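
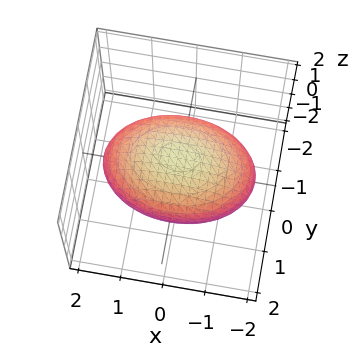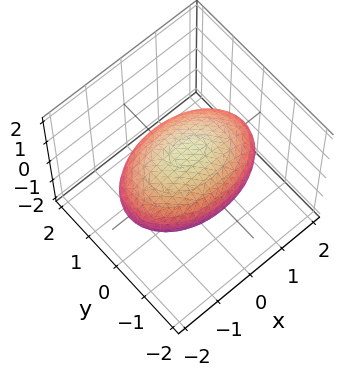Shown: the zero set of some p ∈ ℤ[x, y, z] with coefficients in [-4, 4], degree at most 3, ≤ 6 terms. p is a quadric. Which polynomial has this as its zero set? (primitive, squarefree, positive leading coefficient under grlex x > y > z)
First, degree: a closed, bounded, convex surface; a quadric, so deg p = 2.
Next, symmetries: mirror symmetry x ↦ −x ⇒ only even powers of x; mirror symmetry z ↦ −z ⇒ only even powers of z; mirror symmetry y ↦ −y ⇒ only even powers of y.
Then, against the integer gridlines: among the integer gridlines, it crosses the z-axis at z ∈ {-1, 1}.
Finally, fitting integer coefficients to these (and the overall shape) gives p.

x^2 + 2*y^2 + 3*z^2 - 3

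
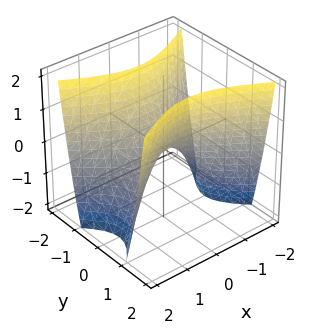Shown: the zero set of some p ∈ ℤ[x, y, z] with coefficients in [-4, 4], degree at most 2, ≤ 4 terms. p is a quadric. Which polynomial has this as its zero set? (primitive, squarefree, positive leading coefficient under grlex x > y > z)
Degree: a saddle surface; a quadric, so deg p = 2.
Symmetries: mirror symmetry y ↦ −y ⇒ only even powers of y; mirror symmetry x ↦ −x ⇒ only even powers of x.
Against the integer gridlines: it crosses the x-axis at the gridline x = 0; it crosses the z-axis at the gridline z = 0.
Together with the visible shape, these determine p as stated.

x^2 - 2*y^2 + z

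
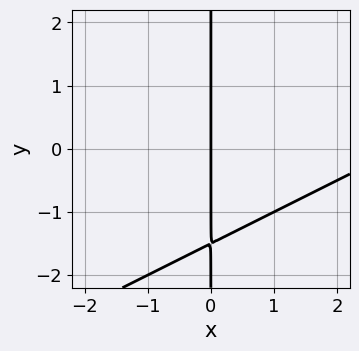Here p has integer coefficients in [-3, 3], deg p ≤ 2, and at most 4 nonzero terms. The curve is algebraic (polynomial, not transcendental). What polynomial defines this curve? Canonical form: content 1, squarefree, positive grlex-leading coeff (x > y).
x^2 - 2*x*y - 3*x

First, the degree is 2 — no degree-1 curve has this shape.
Next, observable constraints: it crosses the x-axis at the gridline x = 0; the visible y-axis segment lies entirely on the curve.
Finally, matching integer coefficients to the picture gives p.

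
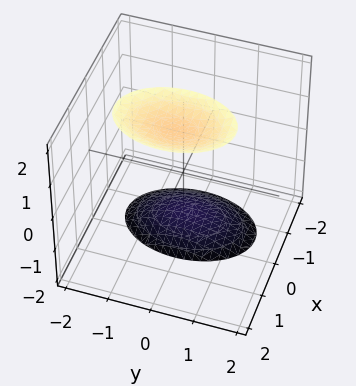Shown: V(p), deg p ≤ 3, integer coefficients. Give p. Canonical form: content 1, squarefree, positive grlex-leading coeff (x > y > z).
2*x^2 - x*z + y^2 - z^2 + 3

The picture has 2 separate pieces. Treating them together as one polynomial.
The degree is 2 — a generic line meets the surface in up to 2 points.
Observable constraints: no x-intercept at any integer in the box; the surface avoids every integer y-axis point in the box.
Together with the visible shape, these determine p as stated.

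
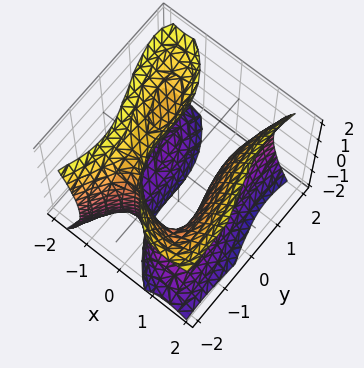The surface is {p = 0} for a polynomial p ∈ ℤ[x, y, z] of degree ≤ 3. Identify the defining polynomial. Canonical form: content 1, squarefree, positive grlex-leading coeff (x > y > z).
3*x^3 + 2*x^2*y - 2*x*z^2 - y^3 - 2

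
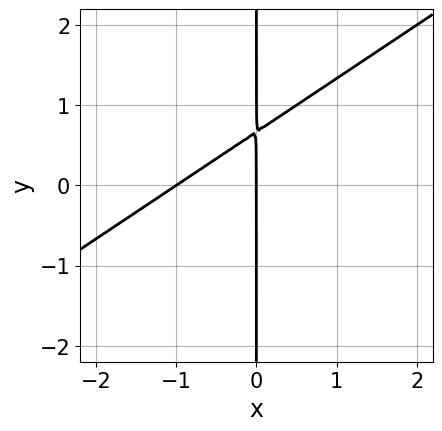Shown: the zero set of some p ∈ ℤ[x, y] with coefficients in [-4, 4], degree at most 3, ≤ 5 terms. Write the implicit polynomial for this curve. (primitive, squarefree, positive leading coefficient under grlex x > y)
deg p = 2. A generic line meets the curve in up to 2 points.
From the visible intercepts: the x-axis gridline crossings are at x ∈ {-1, 0}; every point of the y-axis in the box is on the curve.
These observations pin down the coefficients.

2*x^2 - 3*x*y + 2*x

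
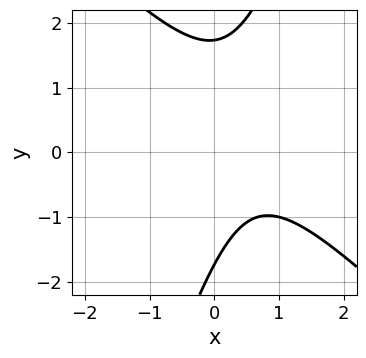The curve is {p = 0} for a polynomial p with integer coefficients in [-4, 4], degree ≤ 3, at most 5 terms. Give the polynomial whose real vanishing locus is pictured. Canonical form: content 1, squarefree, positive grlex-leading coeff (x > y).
3*x^2 + 2*x*y - y^2 - 3*x + 3

(a) deg p = 2. The shape is more complex than any degree-1 curve.
(b) From the axis intercepts and sections: the curve avoids every integer x-axis point in the box.
(c) The integer polynomial consistent with all of this is the stated p.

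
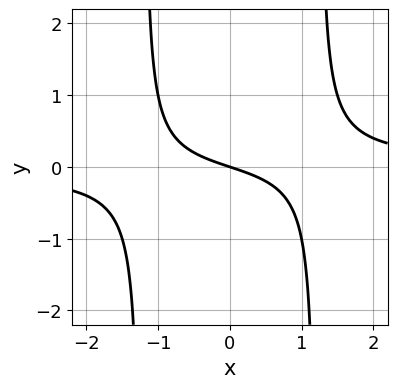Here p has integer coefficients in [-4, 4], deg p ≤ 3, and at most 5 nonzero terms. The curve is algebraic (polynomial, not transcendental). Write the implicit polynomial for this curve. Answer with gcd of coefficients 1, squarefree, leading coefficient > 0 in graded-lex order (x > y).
2*x^2*y - x - 3*y

Degree: a generic line meets the curve in up to 3 points, so deg p = 3.
Checking where it meets the axes: one y-axis crossing is at y = 0; it meets the x-axis at x = 0 (among the integer gridlines).
The integer polynomial consistent with all of this is the stated p.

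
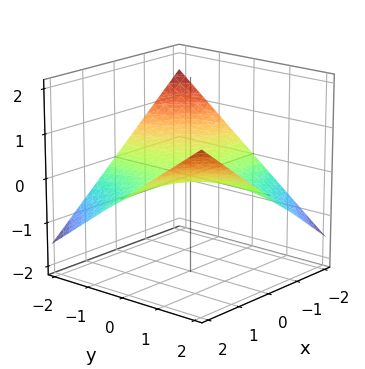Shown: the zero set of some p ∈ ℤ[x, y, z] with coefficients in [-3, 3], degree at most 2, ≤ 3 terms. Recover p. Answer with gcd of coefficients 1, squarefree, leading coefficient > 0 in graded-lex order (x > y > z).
deg p = 2. A saddle surface; a quadric.
Observable constraints: the visible x-axis segment lies entirely on the surface; every point of the y-axis in the box is on the surface; one z-axis crossing is at z = 0.
These observations pin down the coefficients.

x*y - 3*z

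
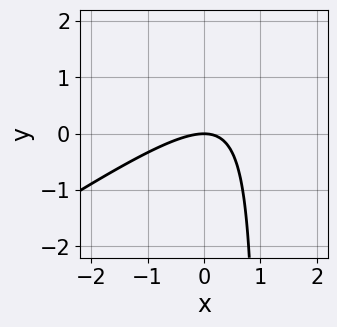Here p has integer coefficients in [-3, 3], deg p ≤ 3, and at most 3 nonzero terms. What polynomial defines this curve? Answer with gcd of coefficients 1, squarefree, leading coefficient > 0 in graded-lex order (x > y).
(a) Degree: no degree-1 curve has this shape, so deg p = 2.
(b) From the axis intercepts and sections: one x-axis crossing is at x = 0; it crosses the y-axis at the gridline y = 0.
(c) Solving for integer coefficients yields p as stated.

2*x^2 - 3*x*y + 3*y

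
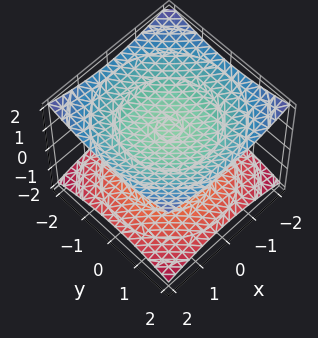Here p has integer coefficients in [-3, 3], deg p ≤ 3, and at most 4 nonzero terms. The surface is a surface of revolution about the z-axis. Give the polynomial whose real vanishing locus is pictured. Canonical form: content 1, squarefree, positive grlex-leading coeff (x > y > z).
1. The picture has 2 separate pieces.
2. Degree: the shape is more complex than any degree-1 surface, so deg p = 2.
3. Symmetries: every cross-section ⟂ z is a circle, so x, y appear only via x² + y².
4. From the visible intercepts: among the integer gridlines, it crosses the z-axis at z ∈ {-1, 1}; it misses every integer gridline on the y-axis; no x-intercept at any integer in the box.
5. The integer polynomial consistent with all of this is the stated p.

x^2 + y^2 - 3*z^2 + 3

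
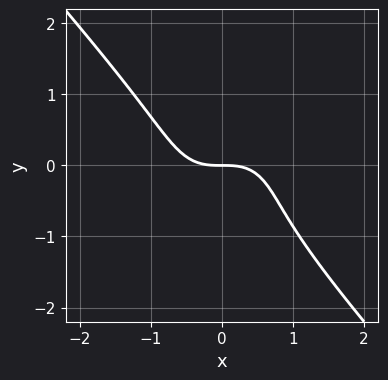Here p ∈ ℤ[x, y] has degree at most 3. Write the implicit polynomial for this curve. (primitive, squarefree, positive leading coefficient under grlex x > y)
1. deg p = 3. No degree-2 curve has this shape.
2. Checking where it meets the axes: it meets the x-axis at x = 0 (among the integer gridlines); one y-axis crossing is at y = 0.
3. Assembling these constraints gives the stated polynomial.

3*x^3 + x*y^2 + 3*y^3 + y^2 + 3*y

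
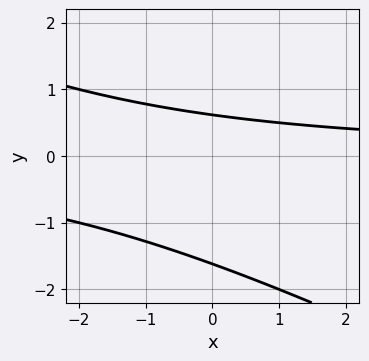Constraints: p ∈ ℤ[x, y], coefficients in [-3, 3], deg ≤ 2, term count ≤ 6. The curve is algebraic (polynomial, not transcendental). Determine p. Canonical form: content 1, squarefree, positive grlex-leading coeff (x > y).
x*y + 2*y^2 + 2*y - 2

1. The degree is 2 — the shape is more complex than any degree-1 curve.
2. Checking where it meets the axes: it misses every integer gridline on the x-axis.
3. Fitting integer coefficients to these (and the overall shape) gives p.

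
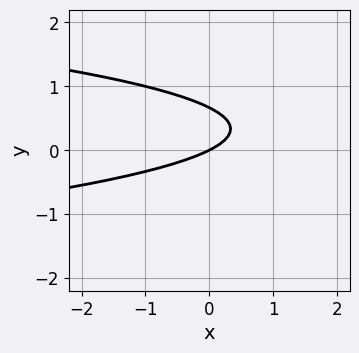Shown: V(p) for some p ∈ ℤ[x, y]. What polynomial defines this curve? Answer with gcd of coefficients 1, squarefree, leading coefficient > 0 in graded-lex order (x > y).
First, degree: no degree-1 curve has this shape, so deg p = 2.
Then, from the axis intercepts and sections: one x-axis crossing is at x = 0; one y-axis crossing is at y = 0.
Finally, solving for integer coefficients yields p as stated.

3*y^2 + x - 2*y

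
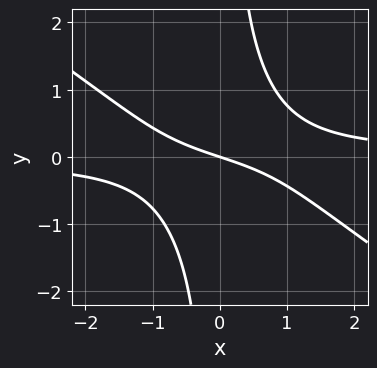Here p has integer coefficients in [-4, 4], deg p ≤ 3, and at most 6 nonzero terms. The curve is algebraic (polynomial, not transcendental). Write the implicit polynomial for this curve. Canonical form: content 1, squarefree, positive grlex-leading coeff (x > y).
2*x^2*y + 3*x*y^2 - x - 3*y

deg p = 3.
Against the integer gridlines: it meets the x-axis at x = 0 (among the integer gridlines); one y-axis crossing is at y = 0.
Matching integer coefficients to the picture gives p.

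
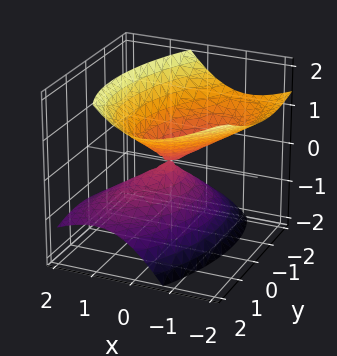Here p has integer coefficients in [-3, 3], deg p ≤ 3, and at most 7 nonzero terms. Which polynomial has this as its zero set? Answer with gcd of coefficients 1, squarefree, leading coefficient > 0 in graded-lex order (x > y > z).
2*x^2 - x*y + 2*x*z + y^2 - 2*z^2

I count 2 distinct pieces. Treating them together as one polynomial.
Degree: the shape is more complex than any degree-1 surface, so deg p = 2.
Checking where it meets the axes: it meets the x-axis at x = 0 (among the integer gridlines); it meets the z-axis at z = 0 (among the integer gridlines); it crosses the y-axis at the gridline y = 0.
Matching integer coefficients to the picture gives p.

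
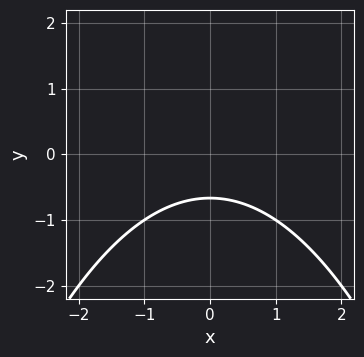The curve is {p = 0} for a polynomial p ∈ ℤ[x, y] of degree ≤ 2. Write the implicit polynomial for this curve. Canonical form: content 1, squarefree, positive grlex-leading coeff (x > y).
x^2 + 3*y + 2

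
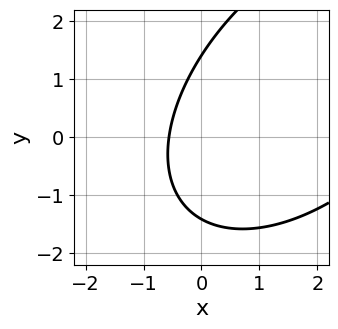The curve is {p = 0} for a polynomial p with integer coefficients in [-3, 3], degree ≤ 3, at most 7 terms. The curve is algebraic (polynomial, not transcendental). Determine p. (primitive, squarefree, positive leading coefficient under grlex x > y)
x^2 - x*y + y^2 - 3*x - 2

First, the degree is 2 — no degree-1 curve has this shape.
Finally, the integer polynomial consistent with all of this is the stated p.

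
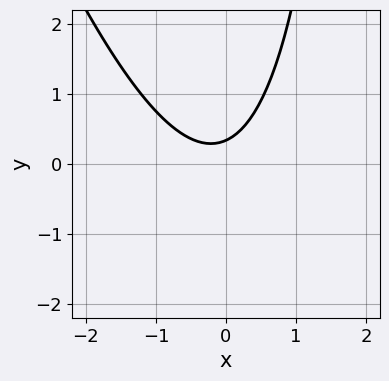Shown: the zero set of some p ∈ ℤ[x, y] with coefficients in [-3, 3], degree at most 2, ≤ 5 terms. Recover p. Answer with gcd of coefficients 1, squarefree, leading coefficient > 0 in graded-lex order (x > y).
1. The degree is 2 — a generic line meets the curve in up to 2 points.
2. Observable constraints: it misses every integer gridline on the x-axis.
3. Together with the visible shape, these determine p as stated.

3*x^2 + x*y + x - 3*y + 1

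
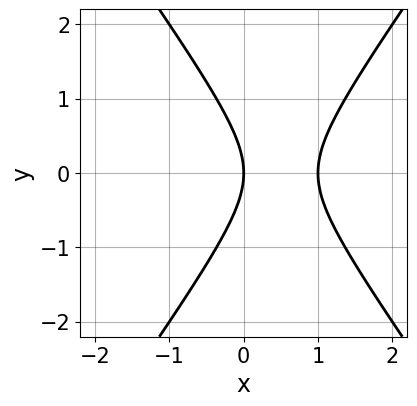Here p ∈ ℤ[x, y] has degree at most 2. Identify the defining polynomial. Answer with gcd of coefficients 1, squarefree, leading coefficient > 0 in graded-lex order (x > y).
1. The degree is 2 — a generic line meets the curve in up to 2 points.
2. Symmetries: it's symmetric under y → −y, forcing even powers of y.
3. Against the integer gridlines: one y-axis crossing is at y = 0; the x-axis gridline crossings are at x ∈ {0, 1}.
4. Solving for integer coefficients yields p as stated.

2*x^2 - y^2 - 2*x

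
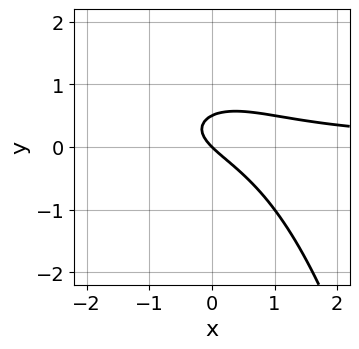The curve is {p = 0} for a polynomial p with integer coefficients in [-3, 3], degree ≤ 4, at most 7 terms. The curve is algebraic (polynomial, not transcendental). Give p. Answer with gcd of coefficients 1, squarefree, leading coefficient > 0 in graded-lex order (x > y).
First, degree: a generic line meets the curve in up to 3 points, so deg p = 3.
Then, checking where it meets the axes: it crosses the x-axis at the gridline x = 0; it crosses the y-axis at the gridline y = 0.
Finally, these observations pin down the coefficients.

x^2*y + x*y + 2*y^2 - x - y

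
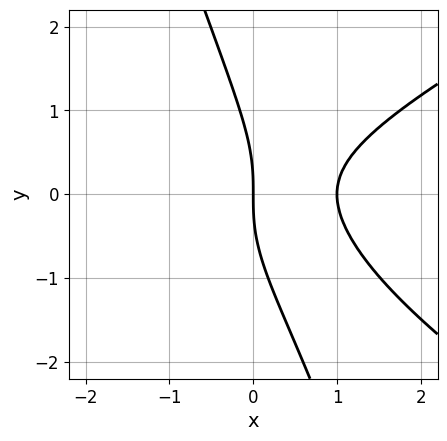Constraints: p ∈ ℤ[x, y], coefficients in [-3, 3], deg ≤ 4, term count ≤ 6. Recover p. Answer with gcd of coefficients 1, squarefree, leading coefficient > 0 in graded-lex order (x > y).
x^3 - 3*x*y^2 - y^3 + 2*x^2 - 3*x

1. Degree: the shape is more complex than any degree-2 curve, so deg p = 3.
2. From the axis intercepts and sections: among the integer gridlines, it crosses the x-axis at x ∈ {0, 1}; it meets the y-axis at y = 0 (among the integer gridlines).
3. Matching integer coefficients to the picture gives p.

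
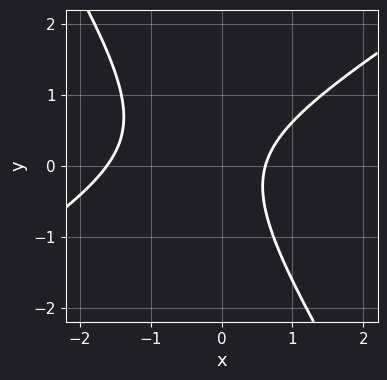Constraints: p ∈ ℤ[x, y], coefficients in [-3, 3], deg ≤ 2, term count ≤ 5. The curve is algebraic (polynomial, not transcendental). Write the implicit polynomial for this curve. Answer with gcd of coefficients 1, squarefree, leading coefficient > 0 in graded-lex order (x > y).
deg p = 2.
Reading off the gridlines: the curve avoids every integer y-axis point in the box.
Putting this together gives p.

x^2 - x*y - y^2 + x - 1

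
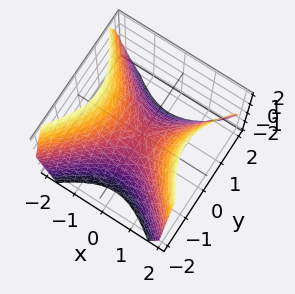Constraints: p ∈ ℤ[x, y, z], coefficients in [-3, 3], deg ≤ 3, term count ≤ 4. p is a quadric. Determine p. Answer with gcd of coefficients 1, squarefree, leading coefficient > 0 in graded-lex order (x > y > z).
1. Degree: a hyperbolic paraboloid; a quadric, so deg p = 2.
2. Symmetries: the y ↦ −y reflection is a symmetry, so y appears only in even powers; it's symmetric under x → −x, forcing even powers of x.
3. Checking where it meets the axes: it crosses the z-axis at the gridline z = 0; it crosses the y-axis at the gridline y = 0; it meets the x-axis at x = 0 (among the integer gridlines).
4. These observations pin down the coefficients.

x^2 - y^2 - z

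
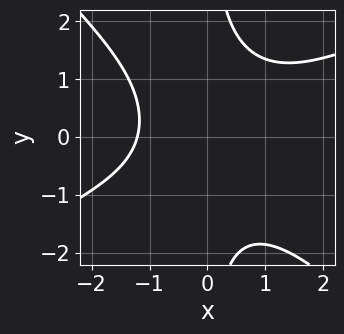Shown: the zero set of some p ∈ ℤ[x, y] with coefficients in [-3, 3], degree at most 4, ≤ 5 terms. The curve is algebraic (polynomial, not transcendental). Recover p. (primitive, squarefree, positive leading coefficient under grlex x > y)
x^3 - x^2*y - 2*x*y^2 + x + 3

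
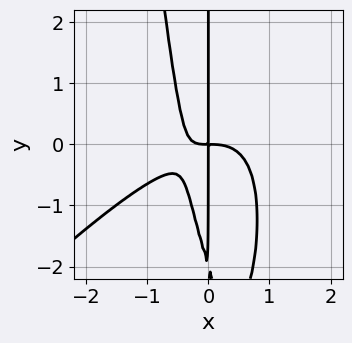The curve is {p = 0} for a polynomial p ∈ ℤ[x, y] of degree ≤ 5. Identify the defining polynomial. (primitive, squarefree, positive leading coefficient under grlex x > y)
3*x^4 - 3*x^3*y + 3*x^2*y + x*y^2 + 2*x*y

First, degree: the shape is more complex than any degree-3 curve, so deg p = 4.
Then, from the visible intercepts: the visible y-axis segment lies entirely on the curve.
Finally, the integer polynomial consistent with all of this is the stated p.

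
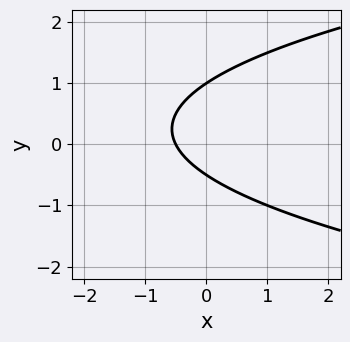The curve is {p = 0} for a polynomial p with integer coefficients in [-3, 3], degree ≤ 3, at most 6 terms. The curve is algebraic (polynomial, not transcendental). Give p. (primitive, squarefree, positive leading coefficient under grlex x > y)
2*y^2 - 2*x - y - 1

deg p = 2. A generic line meets the curve in up to 2 points.
Reading off the gridlines: it meets the y-axis at y = 1 (among the integer gridlines).
The integer polynomial consistent with all of this is the stated p.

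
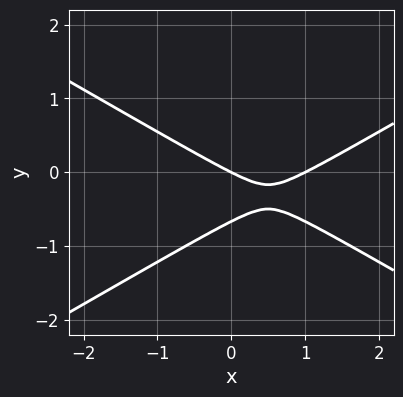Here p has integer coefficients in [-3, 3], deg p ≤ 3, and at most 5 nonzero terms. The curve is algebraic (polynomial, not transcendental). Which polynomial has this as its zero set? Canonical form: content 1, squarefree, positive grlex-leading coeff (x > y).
x^2 - 3*y^2 - x - 2*y

First, deg p = 2.
Next, from the axis intercepts and sections: among the integer gridlines, it crosses the x-axis at x ∈ {0, 1}; one y-axis crossing is at y = 0.
Finally, putting this together gives p.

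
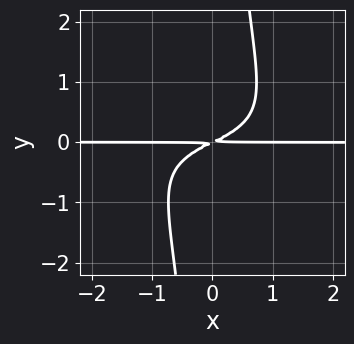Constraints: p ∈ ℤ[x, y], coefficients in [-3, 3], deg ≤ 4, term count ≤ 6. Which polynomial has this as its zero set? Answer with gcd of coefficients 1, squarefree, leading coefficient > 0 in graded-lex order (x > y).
x^2*y^2 + x*y^3 + x*y - 2*y^2

(a) Degree: the shape is more complex than any degree-3 curve, so deg p = 4.
(b) From the visible intercepts: every point of the x-axis in the box is on the curve.
(c) Together with the visible shape, these determine p as stated.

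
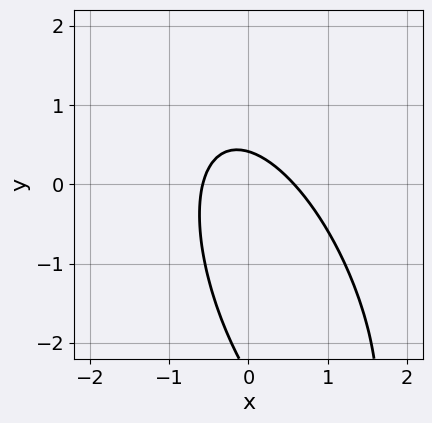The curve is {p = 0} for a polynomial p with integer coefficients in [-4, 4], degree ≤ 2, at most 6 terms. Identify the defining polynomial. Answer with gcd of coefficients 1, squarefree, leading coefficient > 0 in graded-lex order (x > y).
3*x^2 + 2*x*y + y^2 + 2*y - 1

The degree is 2 — a generic line meets the curve in up to 2 points.
Solving for integer coefficients yields p as stated.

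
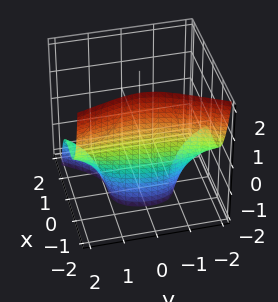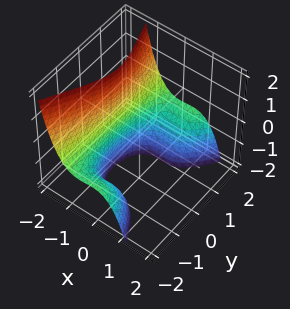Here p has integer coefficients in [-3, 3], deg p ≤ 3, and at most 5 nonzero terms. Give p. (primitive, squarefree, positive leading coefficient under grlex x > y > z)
3*x^3 - x^2*y + y^2*z + 2

First, degree: the shape is more complex than any degree-2 surface, so deg p = 3.
Then, from the axis intercepts and sections: no z-intercept at any integer in the box; it misses every integer gridline on the y-axis.
Finally, these observations pin down the coefficients.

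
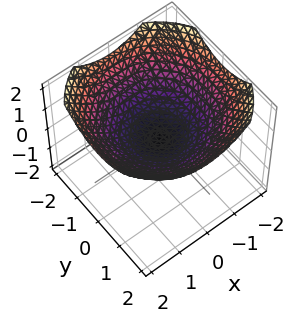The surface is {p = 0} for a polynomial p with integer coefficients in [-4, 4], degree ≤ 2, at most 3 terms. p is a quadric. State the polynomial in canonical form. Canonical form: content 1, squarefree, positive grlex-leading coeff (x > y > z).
1. Degree: a single bowl opening along one axis; a quadric, so deg p = 2.
2. Symmetry: the surface is invariant under rotation about z: p = q(x² + y², z).
3. Reading off the gridlines: it meets the x-axis at x = 0 (among the integer gridlines); a circular section at z = 1 has radius between 1 and 2.
4. Fitting integer coefficients to these (and the overall shape) gives p.

x^2 + y^2 - 3*z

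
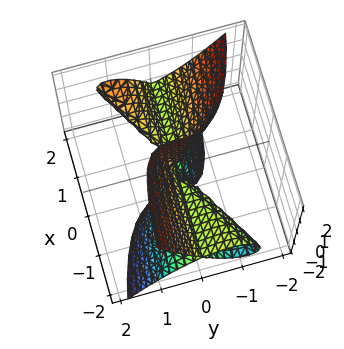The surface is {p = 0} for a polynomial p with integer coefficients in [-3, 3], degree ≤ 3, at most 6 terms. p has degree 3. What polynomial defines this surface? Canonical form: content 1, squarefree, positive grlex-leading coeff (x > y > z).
First, the degree is 3 — no degree-2 surface has this shape.
Then, observable constraints: the visible x-axis segment lies entirely on the surface; one y-axis crossing is at y = 0.
Finally, putting this together gives p.

x*y^2 + x*y*z - x*z^2 - 2*y^3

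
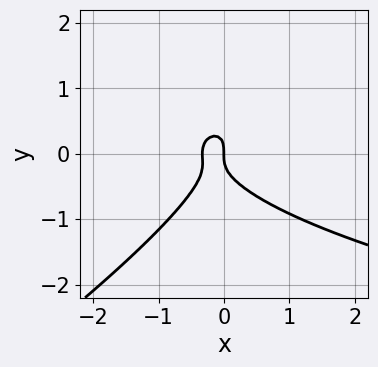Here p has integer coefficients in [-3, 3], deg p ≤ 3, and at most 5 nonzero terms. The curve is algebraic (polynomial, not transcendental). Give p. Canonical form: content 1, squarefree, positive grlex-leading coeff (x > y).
2*x*y^2 - 3*y^3 - 3*x^2 - x

1. Degree: no degree-2 curve has this shape, so deg p = 3.
2. From the axis intercepts and sections: it crosses the x-axis at the gridline x = 0; it meets the y-axis at y = 0 (among the integer gridlines).
3. Solving for integer coefficients yields p as stated.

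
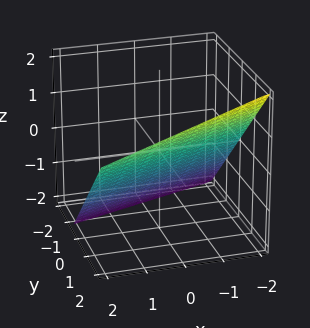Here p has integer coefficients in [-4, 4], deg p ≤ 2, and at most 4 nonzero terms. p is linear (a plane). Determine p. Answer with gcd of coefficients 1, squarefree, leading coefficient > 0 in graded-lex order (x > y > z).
x - 3*y + 3*z + 2

1. Degree: the surface is flat (a plane), so deg p = 1.
2. From the axis intercepts and sections: it crosses the x-axis at the gridline x = -2.
3. Putting this together gives p.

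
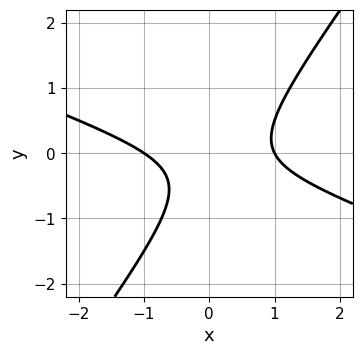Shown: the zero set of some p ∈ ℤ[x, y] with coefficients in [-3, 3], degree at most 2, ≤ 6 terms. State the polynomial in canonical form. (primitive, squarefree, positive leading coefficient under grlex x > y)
x^2 + 2*x*y - 2*y^2 - y - 1

deg p = 2. The shape is more complex than any degree-1 curve.
Reading off the gridlines: among the integer gridlines, it crosses the x-axis at x ∈ {-1, 1}; the curve avoids every integer y-axis point in the box.
The integer polynomial consistent with all of this is the stated p.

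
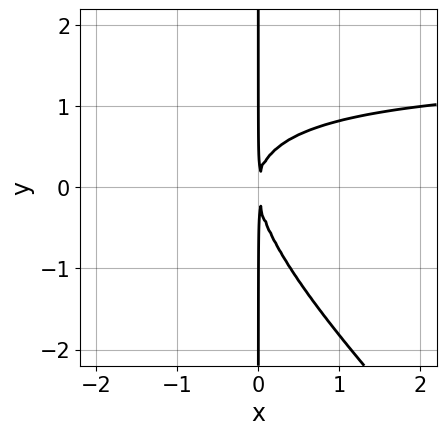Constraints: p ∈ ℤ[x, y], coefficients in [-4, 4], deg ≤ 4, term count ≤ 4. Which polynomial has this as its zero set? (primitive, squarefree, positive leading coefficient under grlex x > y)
Degree: the shape is more complex than any degree-2 curve, so deg p = 3.
From the visible intercepts: every point of the y-axis in the box is on the curve.
Putting this together gives p.

2*x^2*y + 2*x*y^2 - 3*x^2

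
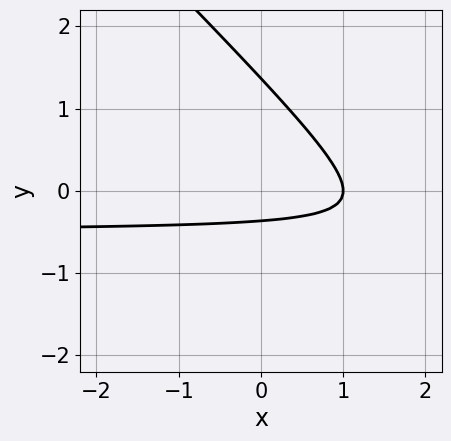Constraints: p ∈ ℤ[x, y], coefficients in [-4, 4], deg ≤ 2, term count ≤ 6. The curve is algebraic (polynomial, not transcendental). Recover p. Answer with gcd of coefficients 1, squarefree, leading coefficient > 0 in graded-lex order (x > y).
2*x*y + 2*y^2 + x - 2*y - 1

(a) deg p = 2. The shape is more complex than any degree-1 curve.
(b) Reading off the gridlines: it crosses the x-axis at the gridline x = 1.
(c) Together with the visible shape, these determine p as stated.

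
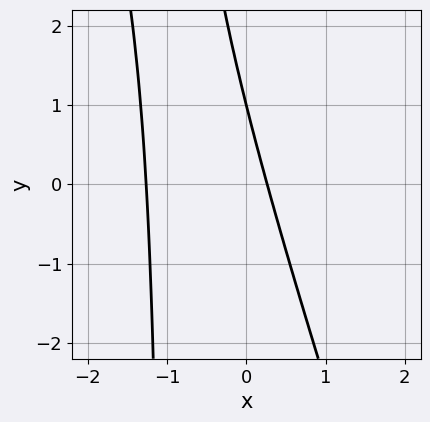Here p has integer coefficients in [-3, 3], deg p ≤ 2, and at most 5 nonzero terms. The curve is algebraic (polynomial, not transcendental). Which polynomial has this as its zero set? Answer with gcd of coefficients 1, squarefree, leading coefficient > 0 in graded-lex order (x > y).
3*x^2 + x*y + 3*x + y - 1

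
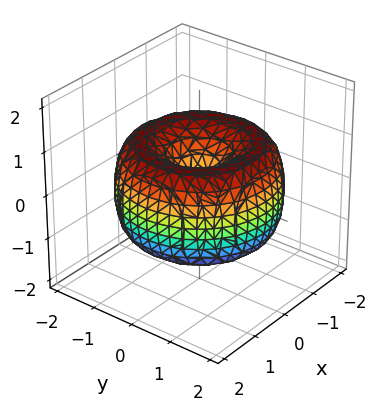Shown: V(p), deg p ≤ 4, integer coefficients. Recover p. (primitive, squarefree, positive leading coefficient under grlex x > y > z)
Degree: a generic line meets the surface in up to 4 points, so deg p = 4.
By symmetry, every cross-section ⟂ z is a circle, so x, y appear only via x² + y².
Reading off the gridlines: it crosses the y-axis at the gridline y = 0; it crosses the x-axis at the gridline x = 0.
Matching integer coefficients to the picture gives p.

x^4 + 2*x^2*y^2 + y^4 - 3*x^2 - 3*y^2 + 2*z^2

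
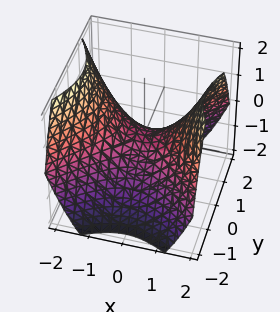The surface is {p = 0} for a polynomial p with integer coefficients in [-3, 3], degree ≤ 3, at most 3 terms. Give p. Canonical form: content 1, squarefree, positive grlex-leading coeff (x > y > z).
1. deg p = 2. A hyperbolic paraboloid; a quadric.
2. Symmetries: mirror symmetry y ↦ −y ⇒ only even powers of y; mirror symmetry x ↦ −x ⇒ only even powers of x.
3. Reading off the gridlines: it crosses the y-axis at the gridline y = 0; it crosses the z-axis at the gridline z = 0.
4. Together with the visible shape, these determine p as stated.

2*x^2 - 2*y^2 - 3*z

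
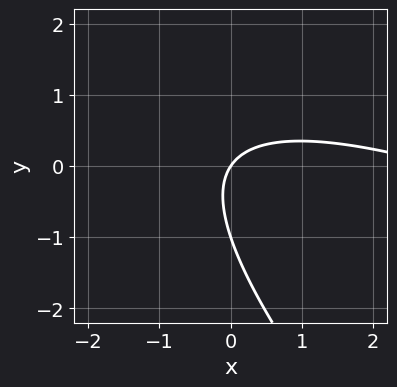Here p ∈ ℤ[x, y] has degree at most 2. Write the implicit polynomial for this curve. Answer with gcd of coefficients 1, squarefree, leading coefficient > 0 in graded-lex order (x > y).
x^2 + 3*x*y + 2*y^2 - 3*x + 2*y

(a) Degree: no degree-1 curve has this shape, so deg p = 2.
(b) Observable constraints: among the integer gridlines, it crosses the y-axis at y ∈ {-1, 0}; it meets the x-axis at x = 0 (among the integer gridlines).
(c) Matching integer coefficients to the picture gives p.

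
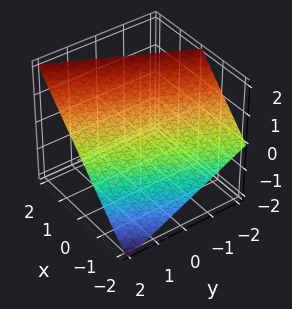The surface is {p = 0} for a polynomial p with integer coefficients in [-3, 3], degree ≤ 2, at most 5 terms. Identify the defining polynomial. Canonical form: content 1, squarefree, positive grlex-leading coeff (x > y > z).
1. Degree: the surface is flat (a plane), so deg p = 1.
2. Checking where it meets the axes: it crosses the y-axis at the gridline y = 2; one x-axis crossing is at x = -1; one z-axis crossing is at z = 1.
3. Putting this together gives p.

2*x - y - 2*z + 2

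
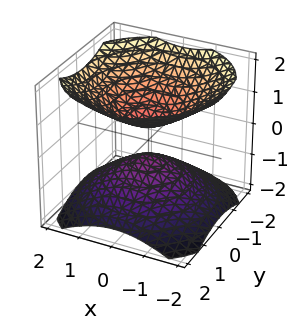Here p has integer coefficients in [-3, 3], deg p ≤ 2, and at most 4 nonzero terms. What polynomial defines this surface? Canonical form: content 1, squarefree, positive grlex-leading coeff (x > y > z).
1. The picture has 2 separate pieces.
2. The degree is 2 — two separate bowl-shaped sheets opening away from each other; a quadric.
3. Symmetries: rotational symmetry about the z-axis ⇒ p depends on x, y only through x² + y²; the z ↦ −z reflection is a symmetry, so z appears only in even powers.
4. Checking where it meets the axes: no x-intercept at any integer in the box; it misses every integer gridline on the y-axis; a circular section at z = 1 has radius exactly 1.
5. Solving for integer coefficients yields p as stated.

2*x^2 + 2*y^2 - 3*z^2 + 1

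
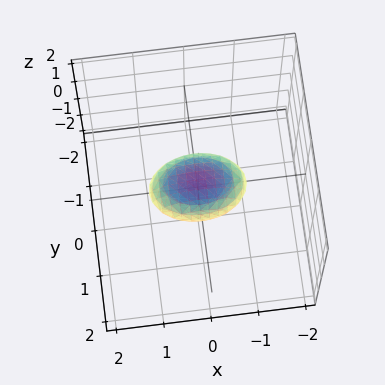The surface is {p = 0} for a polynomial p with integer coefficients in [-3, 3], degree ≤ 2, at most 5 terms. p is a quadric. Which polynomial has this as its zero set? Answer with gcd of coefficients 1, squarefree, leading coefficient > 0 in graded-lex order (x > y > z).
(a) The degree is 2 — a closed, bounded, convex surface; a quadric.
(b) Symmetries: mirror symmetry x ↦ −x ⇒ only even powers of x; mirror symmetry z ↦ −z ⇒ only even powers of z; it's symmetric under y → −y, forcing even powers of y.
(c) Against the integer gridlines: the x-axis gridline crossings are at x ∈ {-1, 1}.
(d) These observations pin down the coefficients.

x^2 + 2*y^2 + 3*z^2 - 1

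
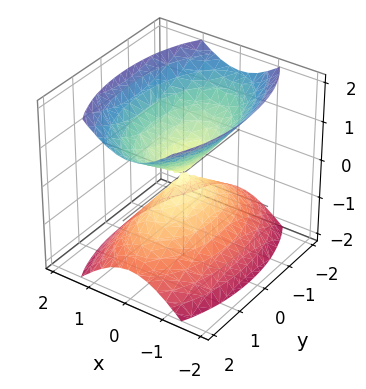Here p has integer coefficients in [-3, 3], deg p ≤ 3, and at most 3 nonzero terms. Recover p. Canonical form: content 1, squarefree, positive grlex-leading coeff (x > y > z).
3*x^2 + y^2 - 2*z^2

(a) I count 2 distinct pieces.
(b) The degree is 2 — two nappes meeting at a single point; a quadric.
(c) Symmetries: mirror symmetry y ↦ −y ⇒ only even powers of y; mirror symmetry x ↦ −x ⇒ only even powers of x; it's symmetric under z → −z, forcing even powers of z.
(d) Against the integer gridlines: one y-axis crossing is at y = 0; it meets the x-axis at x = 0 (among the integer gridlines); one z-axis crossing is at z = 0.
(e) Putting this together gives p.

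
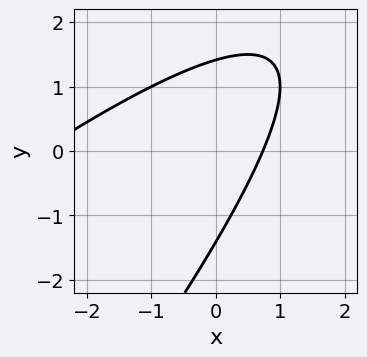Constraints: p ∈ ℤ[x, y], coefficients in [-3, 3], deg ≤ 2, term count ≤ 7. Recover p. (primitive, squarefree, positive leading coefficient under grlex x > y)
x^2 - 2*x*y + y^2 + 2*x - 2

The degree is 2 — the shape is more complex than any degree-1 curve.
Putting this together gives p.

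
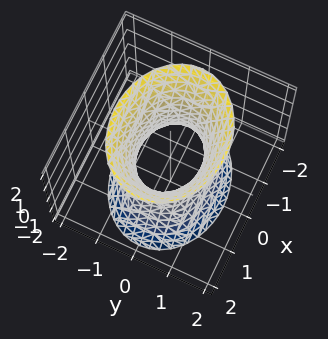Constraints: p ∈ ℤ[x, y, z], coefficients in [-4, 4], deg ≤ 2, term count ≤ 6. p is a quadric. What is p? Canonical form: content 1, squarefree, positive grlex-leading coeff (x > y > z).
(a) The degree is 2 — an hourglass — one-sheet hyperboloid; a quadric.
(b) Symmetries: the x ↦ −x reflection is a symmetry, so x appears only in even powers; it's symmetric under z → −z, forcing even powers of z; mirror symmetry y ↦ −y ⇒ only even powers of y.
(c) From the axis intercepts and sections: the x-axis gridline crossings are at x ∈ {-1, 1}; no z-intercept at any integer in the box.
(d) Assembling these constraints gives the stated polynomial.

2*x^2 + 3*y^2 - z^2 - 2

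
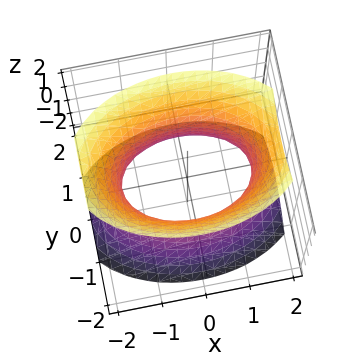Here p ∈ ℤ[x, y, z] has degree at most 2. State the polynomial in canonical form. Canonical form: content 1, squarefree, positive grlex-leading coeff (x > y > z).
x^2 + 2*y^2 - z^2 - 2

(a) The degree is 2 — one connected sheet with a waist; a quadric.
(b) Symmetries: the y ↦ −y reflection is a symmetry, so y appears only in even powers; it's symmetric under x → −x, forcing even powers of x; mirror symmetry z ↦ −z ⇒ only even powers of z.
(c) Against the integer gridlines: it misses every integer gridline on the z-axis; among the integer gridlines, it crosses the y-axis at y ∈ {-1, 1}.
(d) Solving for integer coefficients yields p as stated.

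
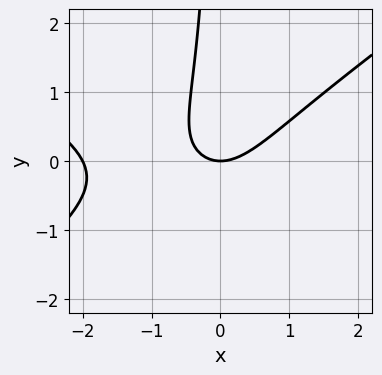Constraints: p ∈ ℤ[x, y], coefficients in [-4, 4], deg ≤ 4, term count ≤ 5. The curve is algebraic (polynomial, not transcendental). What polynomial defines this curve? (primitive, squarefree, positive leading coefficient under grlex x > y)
x^3 - 2*x*y^2 + 2*x^2 - 2*x*y - 2*y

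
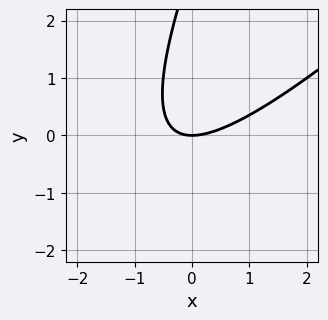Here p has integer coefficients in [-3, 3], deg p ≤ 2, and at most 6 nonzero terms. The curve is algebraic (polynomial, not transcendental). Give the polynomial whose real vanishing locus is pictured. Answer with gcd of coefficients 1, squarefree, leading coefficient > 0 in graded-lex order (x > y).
2*x^2 - 3*x*y + y^2 - 3*y

First, degree: no degree-1 curve has this shape, so deg p = 2.
Then, observable constraints: one y-axis crossing is at y = 0; one x-axis crossing is at x = 0.
Finally, assembling these constraints gives the stated polynomial.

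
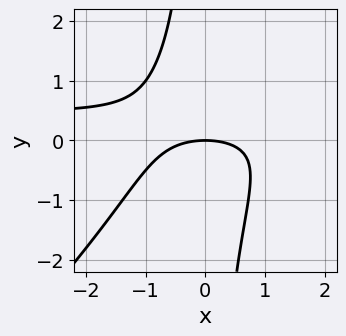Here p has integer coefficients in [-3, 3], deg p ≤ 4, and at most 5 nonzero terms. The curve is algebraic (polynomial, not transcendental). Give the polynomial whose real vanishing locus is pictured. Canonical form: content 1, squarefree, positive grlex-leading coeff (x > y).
2*x^2*y - 2*x*y^2 - x^2 - 3*y

1. deg p = 3. No degree-2 curve has this shape.
2. Checking where it meets the axes: it meets the y-axis at y = 0 (among the integer gridlines); it meets the x-axis at x = 0 (among the integer gridlines).
3. Solving for integer coefficients yields p as stated.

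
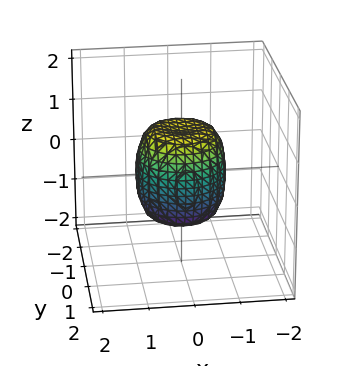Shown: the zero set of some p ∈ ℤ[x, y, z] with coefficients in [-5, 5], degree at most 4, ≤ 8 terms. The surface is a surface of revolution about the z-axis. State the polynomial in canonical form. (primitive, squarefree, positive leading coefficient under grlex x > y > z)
2*x^4 + 4*x^2*y^2 + 2*y^4 - x^2 - y^2 + z^2 - 1

deg p = 4. The shape is more complex than any degree-3 surface.
Symmetries: rotational symmetry about the z-axis ⇒ p depends on x, y only through x² + y².
Reading off the gridlines: the z-axis gridline crossings are at z ∈ {-1, 1}; the y-axis gridline crossings are at y ∈ {-1, 1}; the x-axis gridline crossings are at x ∈ {-1, 1}; a circular section at z = 1 has radius between 0 and 1.
Assembling these constraints gives the stated polynomial.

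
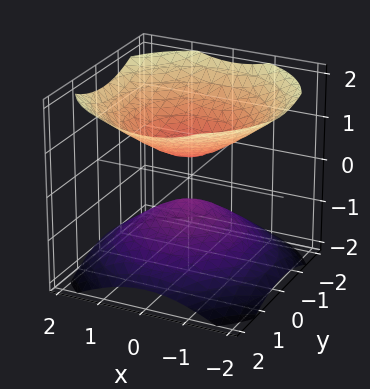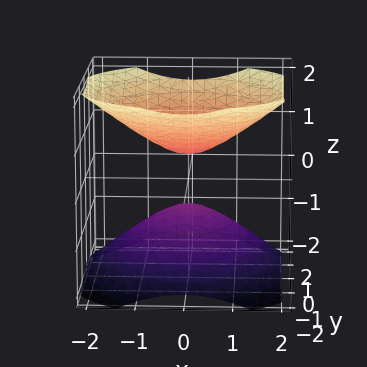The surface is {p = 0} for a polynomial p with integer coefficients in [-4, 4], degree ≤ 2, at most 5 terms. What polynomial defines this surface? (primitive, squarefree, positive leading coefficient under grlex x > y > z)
2*x^2 + 2*y^2 - 3*z^2 + 1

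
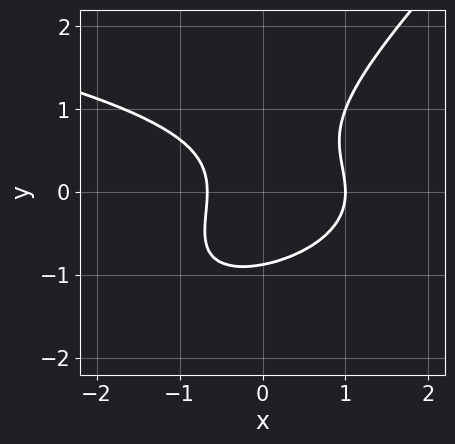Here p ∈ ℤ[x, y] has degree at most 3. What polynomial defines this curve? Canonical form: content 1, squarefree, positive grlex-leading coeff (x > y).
Degree: no degree-2 curve has this shape, so deg p = 3.
From the visible intercepts: it crosses the x-axis at the gridline x = 1.
Solving for integer coefficients yields p as stated.

3*x*y^2 - 3*y^3 + 3*x^2 - x - 2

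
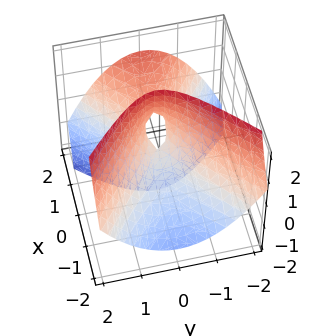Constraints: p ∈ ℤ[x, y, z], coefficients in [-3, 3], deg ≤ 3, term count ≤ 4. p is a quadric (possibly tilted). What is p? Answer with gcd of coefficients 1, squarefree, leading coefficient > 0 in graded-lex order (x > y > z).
2*x^2 - 3*x*z - 3*y^2 + z

deg p = 2.
Observable constraints: one x-axis crossing is at x = 0; one y-axis crossing is at y = 0; it crosses the z-axis at the gridline z = 0.
Putting this together gives p.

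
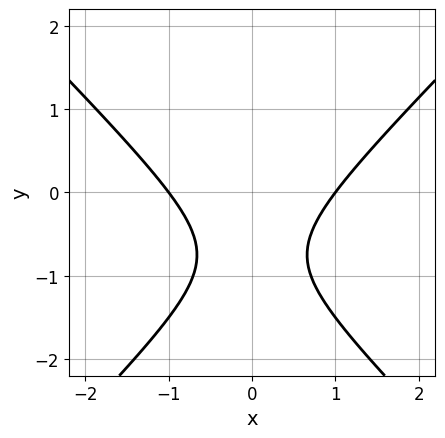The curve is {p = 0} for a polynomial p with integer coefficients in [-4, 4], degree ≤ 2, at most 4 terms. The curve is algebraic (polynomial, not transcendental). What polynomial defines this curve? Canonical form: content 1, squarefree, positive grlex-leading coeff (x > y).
2*x^2 - 2*y^2 - 3*y - 2

1. deg p = 2. A generic line meets the curve in up to 2 points.
2. Symmetries: it's symmetric under x → −x, forcing even powers of x.
3. Reading off the gridlines: among the integer gridlines, it crosses the x-axis at x ∈ {-1, 1}; no y-intercept at any integer in the box.
4. Putting this together gives p.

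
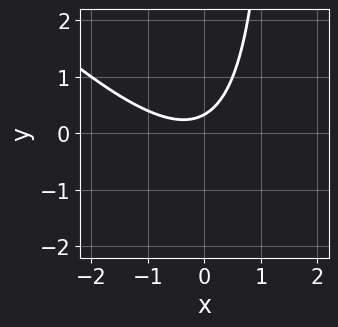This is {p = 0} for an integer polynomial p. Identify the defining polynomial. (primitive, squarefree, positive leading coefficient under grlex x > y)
First, the degree is 2 — a generic line meets the curve in up to 2 points.
Then, against the integer gridlines: it misses every integer gridline on the x-axis.
Finally, solving for integer coefficients yields p as stated.

2*x^2 + 2*x*y + x - 3*y + 1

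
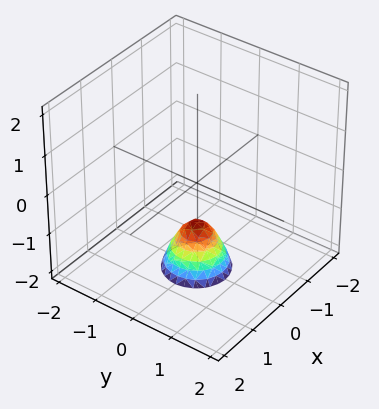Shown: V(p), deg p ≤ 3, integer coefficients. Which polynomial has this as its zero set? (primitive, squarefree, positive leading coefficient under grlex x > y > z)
2*x^2 + 2*y^2 + z + 1

First, degree: the shape is more complex than any degree-1 surface, so deg p = 2.
Then, by symmetry, every cross-section ⟂ z is a circle, so x, y appear only via x² + y².
Then, from the visible intercepts: one z-axis crossing is at z = -1; it misses every integer gridline on the y-axis; the surface avoids every integer x-axis point in the box.
Finally, assembling these constraints gives the stated polynomial.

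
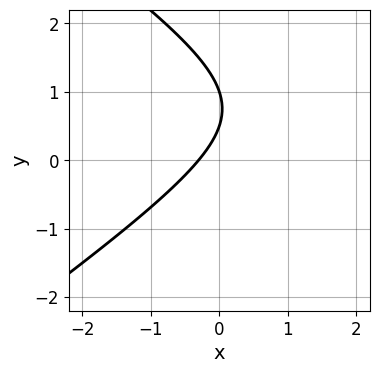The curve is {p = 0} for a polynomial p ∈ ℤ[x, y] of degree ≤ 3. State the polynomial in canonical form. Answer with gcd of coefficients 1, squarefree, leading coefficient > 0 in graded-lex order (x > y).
x^2 - 2*y^2 - 3*x + 3*y - 1

deg p = 2. A generic line meets the curve in up to 2 points.
Against the integer gridlines: it meets the y-axis at y = 1 (among the integer gridlines).
These observations pin down the coefficients.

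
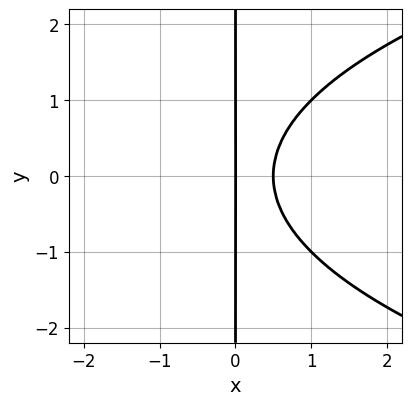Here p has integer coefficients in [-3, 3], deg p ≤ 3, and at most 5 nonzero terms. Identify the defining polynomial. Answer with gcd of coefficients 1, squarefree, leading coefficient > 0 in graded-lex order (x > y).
1. The degree is 3 — a generic line meets the curve in up to 3 points.
2. Symmetries: the y ↦ −y reflection is a symmetry, so y appears only in even powers.
3. From the visible intercepts: every point of the y-axis in the box is on the curve; it crosses the x-axis at the gridline x = 0.
4. Fitting integer coefficients to these (and the overall shape) gives p.

x*y^2 - 2*x^2 + x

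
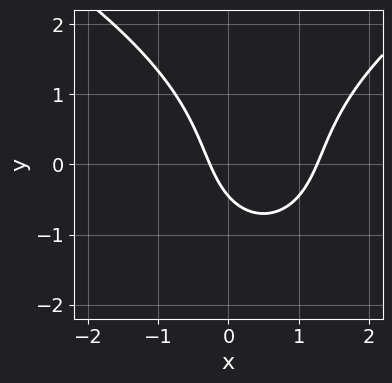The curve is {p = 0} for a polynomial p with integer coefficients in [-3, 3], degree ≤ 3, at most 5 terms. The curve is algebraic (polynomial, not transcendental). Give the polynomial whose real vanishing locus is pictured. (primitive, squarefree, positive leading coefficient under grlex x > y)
y^3 - 3*x^2 + 3*x + 2*y + 1

(a) Degree: a generic line meets the curve in up to 3 points, so deg p = 3.
(b) The integer polynomial consistent with all of this is the stated p.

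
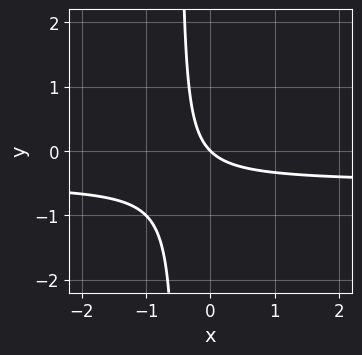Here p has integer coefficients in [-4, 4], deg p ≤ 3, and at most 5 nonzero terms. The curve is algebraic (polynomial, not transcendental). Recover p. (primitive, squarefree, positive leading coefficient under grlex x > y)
2*x*y + x + y

1. The degree is 2 — a generic line meets the curve in up to 2 points.
2. Against the integer gridlines: it crosses the y-axis at the gridline y = 0; one x-axis crossing is at x = 0.
3. These observations pin down the coefficients.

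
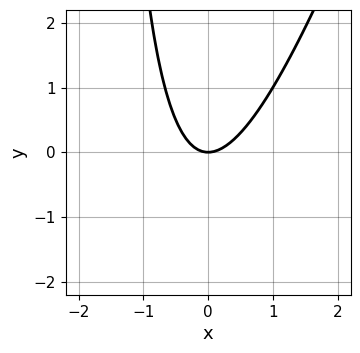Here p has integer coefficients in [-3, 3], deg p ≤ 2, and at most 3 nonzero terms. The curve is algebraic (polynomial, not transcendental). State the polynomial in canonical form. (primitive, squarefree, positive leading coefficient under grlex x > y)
deg p = 2. The shape is more complex than any degree-1 curve.
Reading off the gridlines: it meets the y-axis at y = 0 (among the integer gridlines); one x-axis crossing is at x = 0.
Matching integer coefficients to the picture gives p.

3*x^2 - x*y - 2*y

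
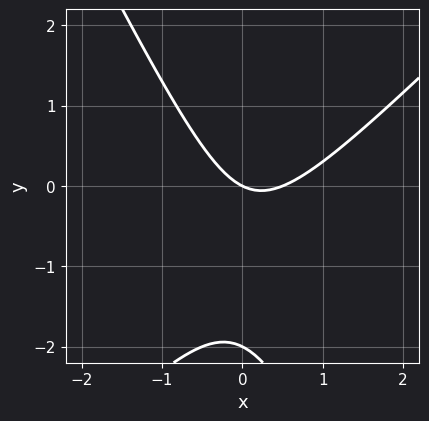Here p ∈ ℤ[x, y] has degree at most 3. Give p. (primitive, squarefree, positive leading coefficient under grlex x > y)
2*x^2 - x*y - y^2 - x - 2*y

1. The degree is 2 — the shape is more complex than any degree-1 curve.
2. Against the integer gridlines: it crosses the x-axis at the gridline x = 0; the y-axis gridline crossings are at y ∈ {-2, 0}.
3. These observations pin down the coefficients.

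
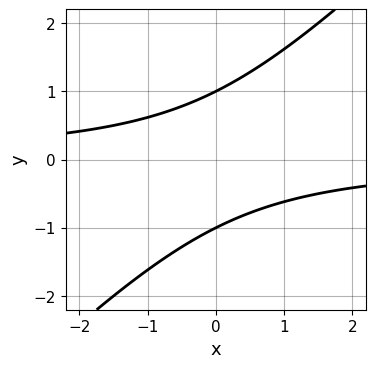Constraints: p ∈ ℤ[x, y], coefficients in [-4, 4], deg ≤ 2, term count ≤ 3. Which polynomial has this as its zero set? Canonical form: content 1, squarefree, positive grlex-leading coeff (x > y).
First, deg p = 2.
Then, observable constraints: the y-axis gridline crossings are at y ∈ {-1, 1}; it misses every integer gridline on the x-axis.
Finally, together with the visible shape, these determine p as stated.

x*y - y^2 + 1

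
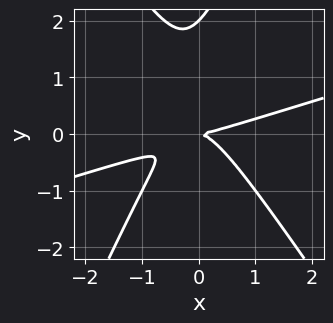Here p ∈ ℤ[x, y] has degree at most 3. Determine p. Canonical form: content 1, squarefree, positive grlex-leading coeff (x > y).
x^3 - 3*x^2*y - x*y^2 + y^3 - 2*y^2

The degree is 3 — a generic line meets the curve in up to 3 points.
Observable constraints: among the integer gridlines, it crosses the y-axis at y ∈ {0, 2}; it meets the x-axis at x = 0 (among the integer gridlines).
Fitting integer coefficients to these (and the overall shape) gives p.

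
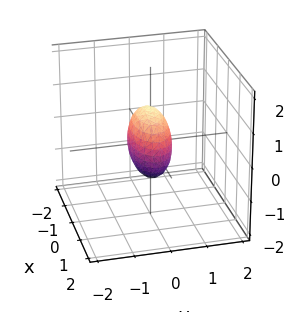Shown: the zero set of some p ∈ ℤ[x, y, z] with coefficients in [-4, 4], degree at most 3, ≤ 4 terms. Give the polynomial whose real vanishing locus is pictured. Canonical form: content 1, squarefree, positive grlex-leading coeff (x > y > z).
x^2 + 3*y^2 + z^2 - 1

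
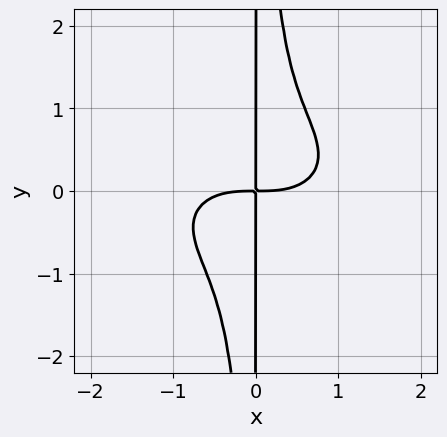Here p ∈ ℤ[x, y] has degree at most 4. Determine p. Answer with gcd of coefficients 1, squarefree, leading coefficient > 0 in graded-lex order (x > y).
x^4 + 3*x^2*y^2 - 2*x*y

Degree: a generic line meets the curve in up to 4 points, so deg p = 4.
Observable constraints: every point of the y-axis in the box is on the curve.
Together with the visible shape, these determine p as stated.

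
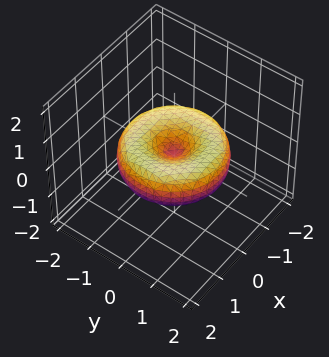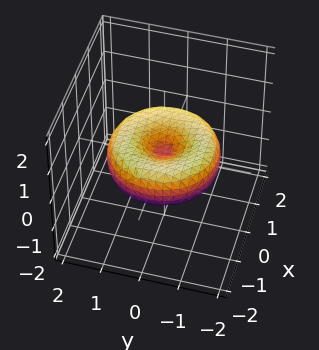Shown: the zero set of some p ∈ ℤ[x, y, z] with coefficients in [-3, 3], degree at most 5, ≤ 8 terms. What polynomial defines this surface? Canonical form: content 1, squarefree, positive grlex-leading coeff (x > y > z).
x^4 + 2*x^2*y^2 + y^4 - 2*x^2 - 2*y^2 + 3*z^2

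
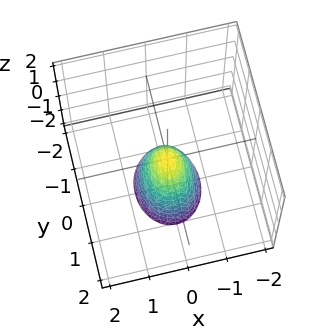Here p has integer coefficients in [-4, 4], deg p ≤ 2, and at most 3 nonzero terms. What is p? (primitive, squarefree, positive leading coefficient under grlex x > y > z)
3*x^2 + 2*y^2 + z

(a) Degree: a paraboloid; a quadric, so deg p = 2.
(b) Symmetries: the x ↦ −x reflection is a symmetry, so x appears only in even powers; mirror symmetry y ↦ −y ⇒ only even powers of y.
(c) Checking where it meets the axes: it meets the x-axis at x = 0 (among the integer gridlines); it meets the z-axis at z = 0 (among the integer gridlines).
(d) Putting this together gives p.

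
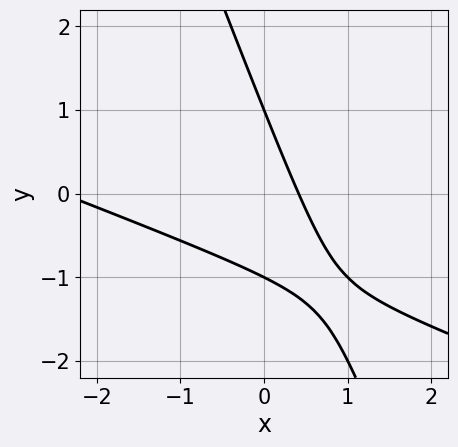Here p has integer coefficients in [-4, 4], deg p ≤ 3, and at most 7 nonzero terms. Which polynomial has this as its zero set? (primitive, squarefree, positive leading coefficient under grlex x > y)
First, degree: the shape is more complex than any degree-1 curve, so deg p = 2.
Next, observable constraints: among the integer gridlines, it crosses the y-axis at y ∈ {-1, 1}.
Finally, matching integer coefficients to the picture gives p.

x^2 + 3*x*y + y^2 + 2*x - 1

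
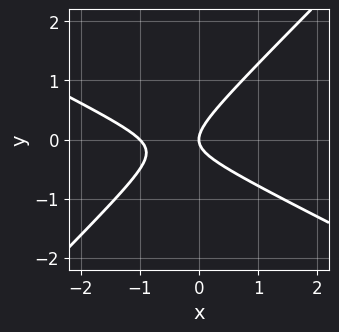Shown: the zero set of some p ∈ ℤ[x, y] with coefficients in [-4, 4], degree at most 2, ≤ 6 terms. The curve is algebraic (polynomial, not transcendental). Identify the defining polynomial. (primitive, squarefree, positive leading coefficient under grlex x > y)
x^2 + x*y - 2*y^2 + x

The degree is 2 — no degree-1 curve has this shape.
Observable constraints: one y-axis crossing is at y = 0; the x-axis gridline crossings are at x ∈ {-1, 0}.
Solving for integer coefficients yields p as stated.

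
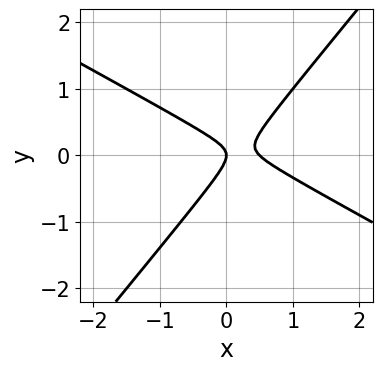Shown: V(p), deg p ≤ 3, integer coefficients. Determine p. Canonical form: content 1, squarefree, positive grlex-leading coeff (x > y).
(a) The degree is 2 — the shape is more complex than any degree-1 curve.
(b) Against the integer gridlines: it meets the x-axis at x = 0 (among the integer gridlines); it meets the y-axis at y = 0 (among the integer gridlines).
(c) These observations pin down the coefficients.

2*x^2 + 2*x*y - 3*y^2 - x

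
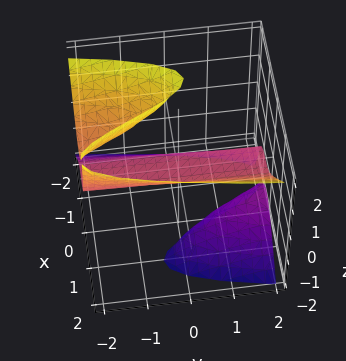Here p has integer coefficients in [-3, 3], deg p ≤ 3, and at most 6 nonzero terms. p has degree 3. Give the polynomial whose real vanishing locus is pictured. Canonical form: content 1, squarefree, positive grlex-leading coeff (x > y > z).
1. The picture has 3 separate pieces.
2. The degree is 3 — a generic line meets the surface in up to 3 points.
3. Against the integer gridlines: it crosses the x-axis at the gridline x = 0; it meets the z-axis at z = 0 (among the integer gridlines); every point of the y-axis in the box is on the surface.
4. Putting this together gives p.

3*x^3 - 2*x*z^2 - y*z^2 - 2*z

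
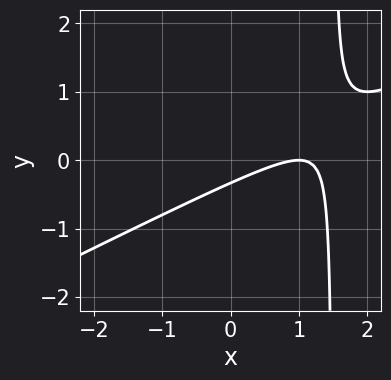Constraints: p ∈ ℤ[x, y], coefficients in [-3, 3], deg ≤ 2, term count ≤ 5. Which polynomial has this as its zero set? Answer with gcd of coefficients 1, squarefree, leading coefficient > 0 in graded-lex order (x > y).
(a) deg p = 2. A generic line meets the curve in up to 2 points.
(b) Checking where it meets the axes: one x-axis crossing is at x = 1.
(c) These observations pin down the coefficients.

x^2 - 2*x*y - 2*x + 3*y + 1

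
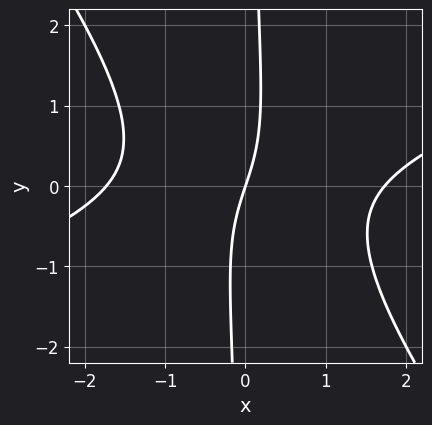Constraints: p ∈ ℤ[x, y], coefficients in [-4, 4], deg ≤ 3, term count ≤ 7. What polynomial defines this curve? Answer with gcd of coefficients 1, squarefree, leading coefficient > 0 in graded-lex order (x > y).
x^3 - 2*x^2*y - 2*x*y^2 - 3*x + y

Degree: no degree-2 curve has this shape, so deg p = 3.
From the visible intercepts: it meets the y-axis at y = 0 (among the integer gridlines); one x-axis crossing is at x = 0.
The integer polynomial consistent with all of this is the stated p.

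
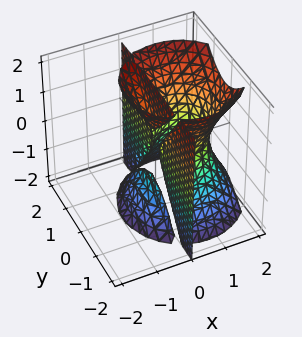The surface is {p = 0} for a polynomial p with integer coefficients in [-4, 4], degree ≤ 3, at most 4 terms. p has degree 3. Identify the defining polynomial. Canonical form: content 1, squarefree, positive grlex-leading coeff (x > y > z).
The picture has 3 separate pieces.
The degree is 3 — a generic line meets the surface in up to 3 points.
Observable constraints: every point of the z-axis in the box is on the surface; every point of the y-axis in the box is on the surface.
Together with the visible shape, these determine p as stated.

2*x^3 + 2*x*y^2 - x*z^2 - 3*x^2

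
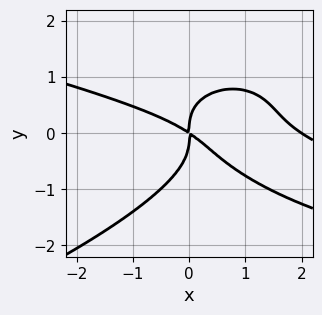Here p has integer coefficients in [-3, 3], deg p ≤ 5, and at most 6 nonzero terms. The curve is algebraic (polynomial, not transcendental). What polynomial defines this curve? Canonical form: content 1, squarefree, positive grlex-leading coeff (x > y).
(a) deg p = 4. No degree-3 curve has this shape.
(b) From the axis intercepts and sections: it meets the y-axis at y = 0 (among the integer gridlines); the x-axis gridline crossings are at x ∈ {0, 2}.
(c) Assembling these constraints gives the stated polynomial.

3*y^4 + x^3 + 3*x^2*y - 2*x^2 - 3*x*y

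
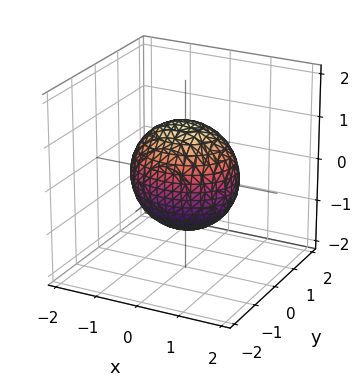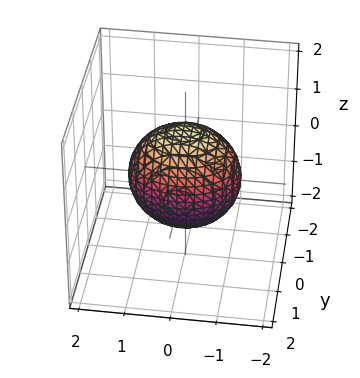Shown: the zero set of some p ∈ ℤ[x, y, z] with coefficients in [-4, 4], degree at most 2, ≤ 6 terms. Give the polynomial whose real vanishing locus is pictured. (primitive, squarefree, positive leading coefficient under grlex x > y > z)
(a) Degree: bounded and convex; a quadric, so deg p = 2.
(b) Symmetries: the z ↦ −z reflection is a symmetry, so z appears only in even powers; the y ↦ −y reflection is a symmetry, so y appears only in even powers; it's symmetric under x → −x, forcing even powers of x.
(c) Observable constraints: among the integer gridlines, it crosses the y-axis at y ∈ {-1, 1}.
(d) Together with the visible shape, these determine p as stated.

2*x^2 + 3*y^2 + 2*z^2 - 3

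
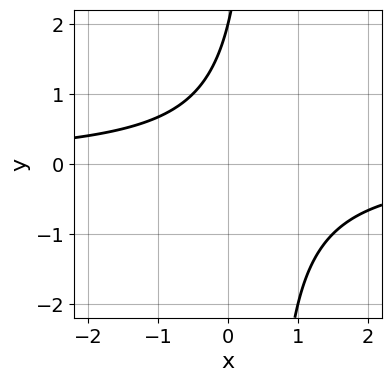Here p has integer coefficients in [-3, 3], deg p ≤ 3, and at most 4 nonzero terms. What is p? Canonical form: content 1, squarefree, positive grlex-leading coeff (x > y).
2*x*y - y + 2

The degree is 2 — a generic line meets the curve in up to 2 points.
From the axis intercepts and sections: it misses every integer gridline on the x-axis; one y-axis crossing is at y = 2.
Matching integer coefficients to the picture gives p.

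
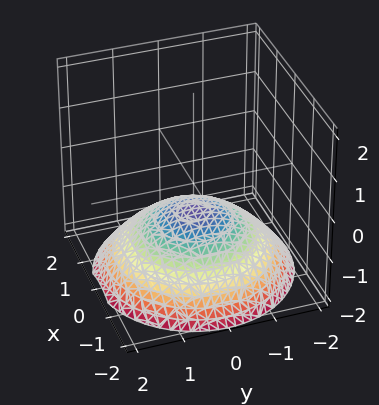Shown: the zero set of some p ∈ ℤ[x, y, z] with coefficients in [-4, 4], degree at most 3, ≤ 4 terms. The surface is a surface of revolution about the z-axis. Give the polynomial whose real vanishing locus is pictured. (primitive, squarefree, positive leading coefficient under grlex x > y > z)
deg p = 2. A generic line meets the surface in up to 2 points.
Symmetry: the z-axis is an axis of rotation, so x and y enter only as x² + y².
From the axis intercepts and sections: a circular section at z = -1 has radius exactly 1; no x-intercept at any integer in the box.
Solving for integer coefficients yields p as stated.

x^2 + y^2 + 3*z + 2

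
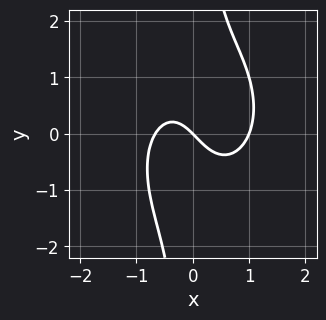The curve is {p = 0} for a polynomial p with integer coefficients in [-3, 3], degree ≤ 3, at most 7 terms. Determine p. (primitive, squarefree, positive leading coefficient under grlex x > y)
3*x^3 + 2*x*y^2 - x^2 - 2*x - 2*y

(a) deg p = 3. The shape is more complex than any degree-2 curve.
(b) From the visible intercepts: it meets the y-axis at y = 0 (among the integer gridlines); the x-axis gridline crossings are at x ∈ {0, 1}.
(c) These observations pin down the coefficients.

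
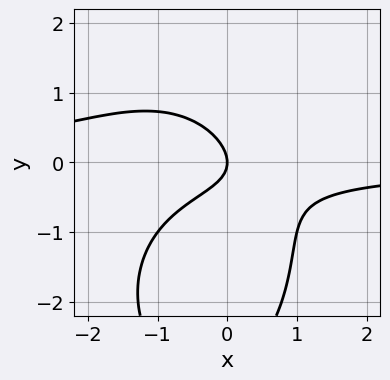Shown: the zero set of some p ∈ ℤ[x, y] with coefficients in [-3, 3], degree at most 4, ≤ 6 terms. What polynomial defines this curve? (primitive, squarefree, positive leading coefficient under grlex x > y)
2*x^2*y + y^3 + 2*x*y + 3*y^2 + 2*x

Degree: no degree-2 curve has this shape, so deg p = 3.
Reading off the gridlines: one y-axis crossing is at y = 0; it meets the x-axis at x = 0 (among the integer gridlines).
The integer polynomial consistent with all of this is the stated p.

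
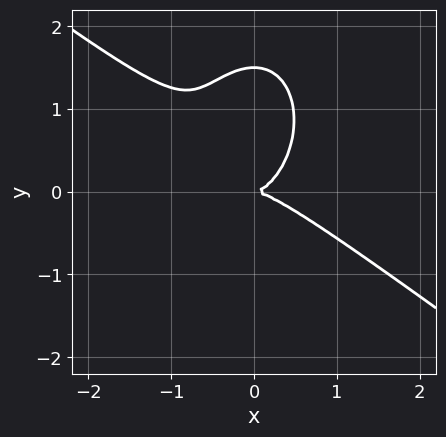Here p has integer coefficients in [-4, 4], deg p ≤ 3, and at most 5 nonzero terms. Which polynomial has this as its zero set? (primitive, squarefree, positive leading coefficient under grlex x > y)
1. The degree is 3 — the shape is more complex than any degree-2 curve.
2. From the visible intercepts: it crosses the x-axis at the gridline x = 0; it meets the y-axis at y = 0 (among the integer gridlines).
3. Together with the visible shape, these determine p as stated.

3*x^3 + 3*x^2*y + 2*y^3 - 3*y^2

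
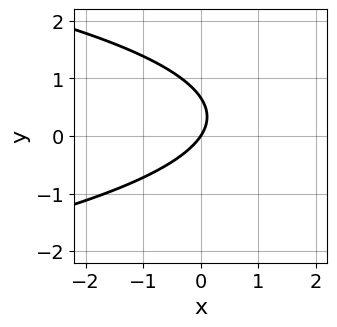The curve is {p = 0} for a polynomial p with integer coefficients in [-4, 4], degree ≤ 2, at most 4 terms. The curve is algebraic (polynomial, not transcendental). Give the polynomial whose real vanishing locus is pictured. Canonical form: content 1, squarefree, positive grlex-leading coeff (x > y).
3*y^2 + 3*x - 2*y

1. The degree is 2 — a generic line meets the curve in up to 2 points.
2. Against the integer gridlines: it crosses the x-axis at the gridline x = 0; it meets the y-axis at y = 0 (among the integer gridlines).
3. Fitting integer coefficients to these (and the overall shape) gives p.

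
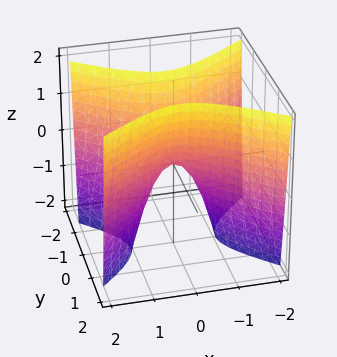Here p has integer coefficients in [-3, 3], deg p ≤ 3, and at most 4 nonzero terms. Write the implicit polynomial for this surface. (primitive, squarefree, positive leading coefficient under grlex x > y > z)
deg p = 2. A hyperbolic paraboloid; a quadric.
Symmetries: the x ↦ −x reflection is a symmetry, so x appears only in even powers; the y ↦ −y reflection is a symmetry, so y appears only in even powers.
Checking where it meets the axes: it meets the z-axis at z = 0 (among the integer gridlines); one x-axis crossing is at x = 0.
The integer polynomial consistent with all of this is the stated p.

2*x^2 - 3*y^2 + z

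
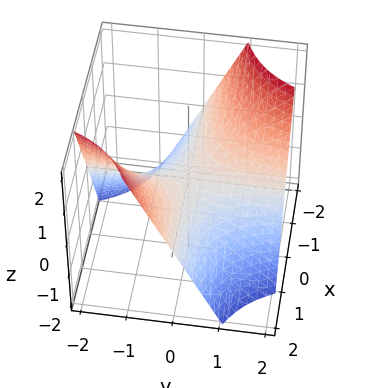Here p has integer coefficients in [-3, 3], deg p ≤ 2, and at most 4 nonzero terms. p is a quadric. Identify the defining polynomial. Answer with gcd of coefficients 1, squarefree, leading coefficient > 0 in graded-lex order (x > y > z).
x*y + z

Degree: a hyperbolic paraboloid; a quadric, so deg p = 2.
Against the integer gridlines: one z-axis crossing is at z = 0; every point of the y-axis in the box is on the surface; the visible x-axis segment lies entirely on the surface.
Assembling these constraints gives the stated polynomial.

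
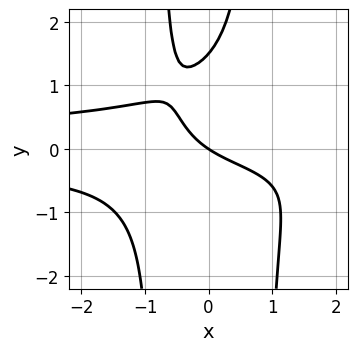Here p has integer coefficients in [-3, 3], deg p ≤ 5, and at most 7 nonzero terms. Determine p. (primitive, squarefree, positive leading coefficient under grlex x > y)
deg p = 4. The shape is more complex than any degree-3 curve.
From the axis intercepts and sections: it meets the x-axis at x = 0 (among the integer gridlines); it meets the y-axis at y = 0 (among the integer gridlines).
Fitting integer coefficients to these (and the overall shape) gives p.

3*x^2*y^2 + x*y - 2*y^2 + 2*x + 3*y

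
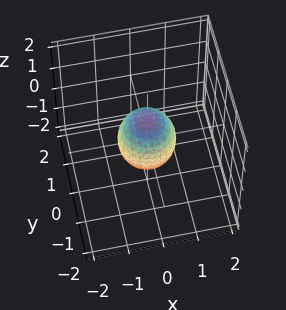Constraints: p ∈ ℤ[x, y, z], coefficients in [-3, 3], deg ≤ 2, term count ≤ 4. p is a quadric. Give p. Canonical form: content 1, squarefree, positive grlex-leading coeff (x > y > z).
The degree is 2 — a closed, bounded, convex surface; a quadric.
Symmetries: the z ↦ −z reflection is a symmetry, so z appears only in even powers; rotational symmetry about the z-axis ⇒ p depends on x, y only through x² + y².
From the visible intercepts: a circular section at z = 0 has radius between 0 and 1; the z-axis gridline crossings are at z ∈ {-1, 1}.
Fitting integer coefficients to these (and the overall shape) gives p.

3*x^2 + 3*y^2 + 2*z^2 - 2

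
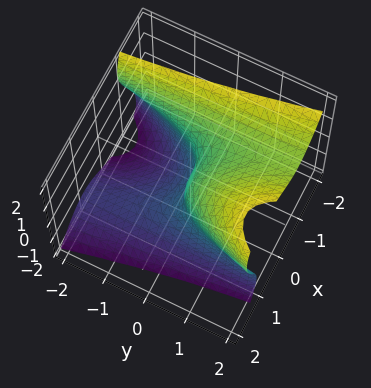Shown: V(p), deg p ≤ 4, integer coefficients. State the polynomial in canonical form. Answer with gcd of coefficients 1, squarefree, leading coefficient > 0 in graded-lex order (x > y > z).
3*x^3 - 2*x*y*z + z^3 - 3*y

(a) The degree is 3 — the shape is more complex than any degree-2 surface.
(b) Reading off the gridlines: it meets the y-axis at y = 0 (among the integer gridlines); one z-axis crossing is at z = 0; one x-axis crossing is at x = 0.
(c) Solving for integer coefficients yields p as stated.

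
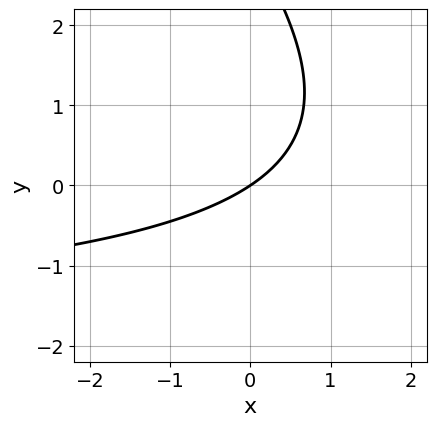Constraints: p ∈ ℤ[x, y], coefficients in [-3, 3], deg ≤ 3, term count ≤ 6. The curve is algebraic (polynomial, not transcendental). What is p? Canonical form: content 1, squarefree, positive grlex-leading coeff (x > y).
x*y + y^2 + 2*x - 3*y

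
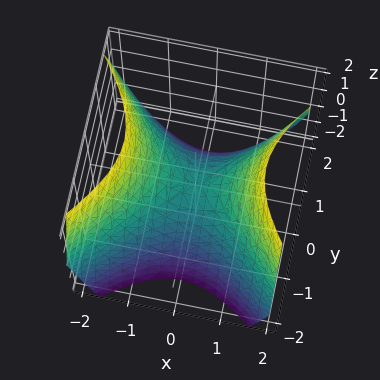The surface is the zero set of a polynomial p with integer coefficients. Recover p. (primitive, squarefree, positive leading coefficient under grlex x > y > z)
x^2 - y^2 - z

Degree: a hyperbolic paraboloid; a quadric, so deg p = 2.
Symmetries: it's symmetric under y → −y, forcing even powers of y; the x ↦ −x reflection is a symmetry, so x appears only in even powers.
Observable constraints: it crosses the z-axis at the gridline z = 0; one x-axis crossing is at x = 0; it crosses the y-axis at the gridline y = 0.
Matching integer coefficients to the picture gives p.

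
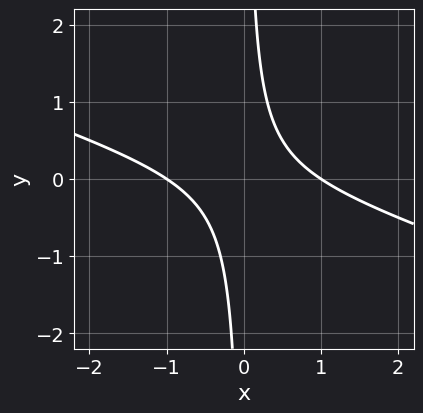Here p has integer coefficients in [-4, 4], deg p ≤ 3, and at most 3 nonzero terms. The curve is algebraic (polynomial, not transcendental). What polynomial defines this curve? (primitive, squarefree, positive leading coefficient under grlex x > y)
1. Degree: no degree-1 curve has this shape, so deg p = 2.
2. Observable constraints: among the integer gridlines, it crosses the x-axis at x ∈ {-1, 1}; it misses every integer gridline on the y-axis.
3. Matching integer coefficients to the picture gives p.

x^2 + 3*x*y - 1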